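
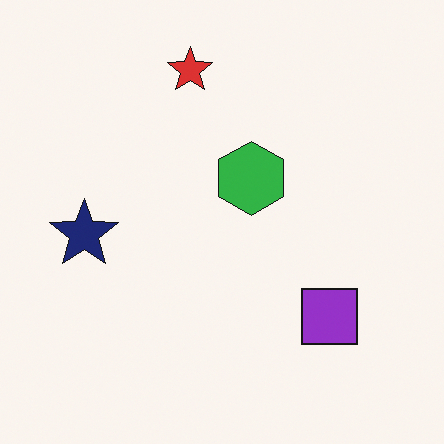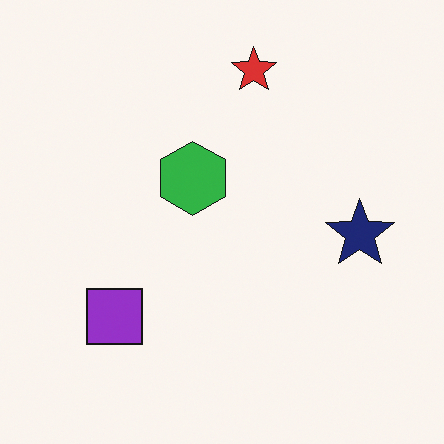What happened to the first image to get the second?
This is the original image flipped horizontally (left ↔ right).

The navy star is in the left of the first image and the right of the second — shapes on opposite sides of the vertical midline have swapped in a mirror flip.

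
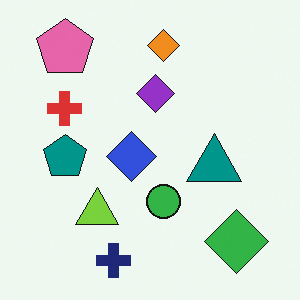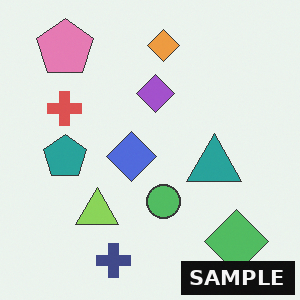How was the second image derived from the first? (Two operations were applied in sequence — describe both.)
The second image is the first given slightly reduced contrast, then watermarked with the text "SAMPLE" in the lower-right corner.

Tones are pushed toward mid-grey across the whole image — a global contrast change. A dark label reading "SAMPLE" appears in the lower-right corner.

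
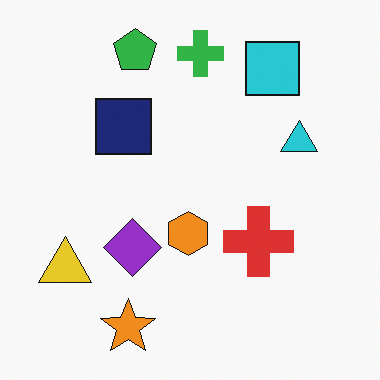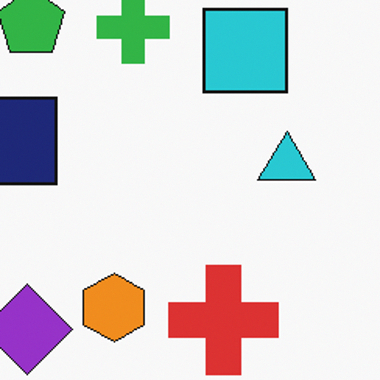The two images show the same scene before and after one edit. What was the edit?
This is the original image cropped to a modestly smaller region and rescaled.

The visible shapes are larger and the field of view is narrower; shapes near the original edges may be partly or wholly outside the frame — a crop-and-rescale.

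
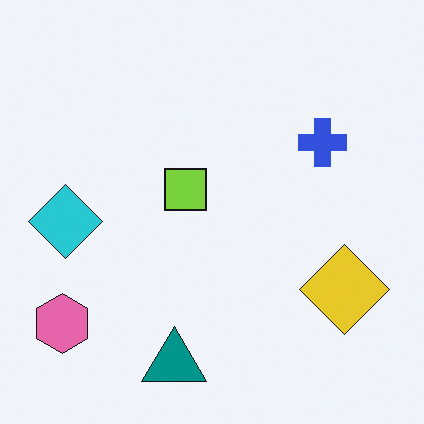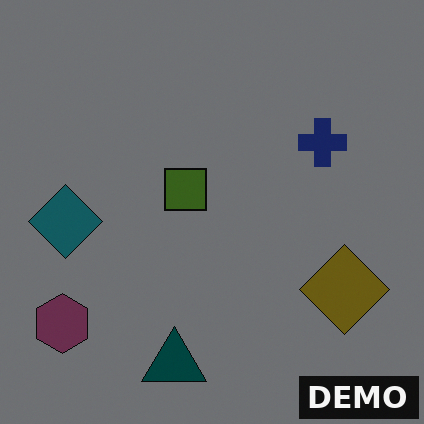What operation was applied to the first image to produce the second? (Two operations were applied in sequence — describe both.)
The second image is the first substantially darkened, then watermarked with the text "DEMO" in the lower-right corner.

Every pixel — background and shapes alike — is uniformly darkened. A dark label reading "DEMO" appears in the lower-right corner.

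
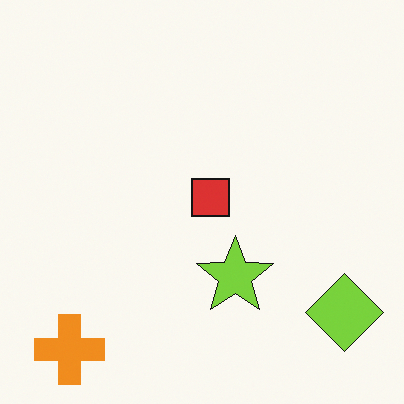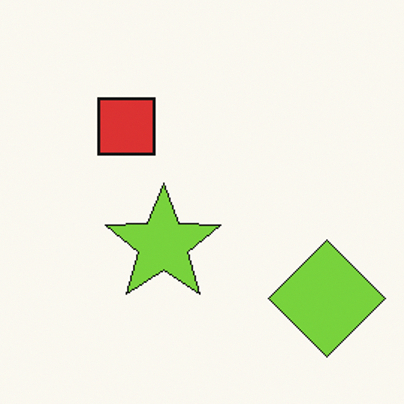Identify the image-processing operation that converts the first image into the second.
Cropped slightly and scaled back up.

The visible shapes are larger and the field of view is narrower; shapes near the original edges may be partly or wholly outside the frame — a crop-and-rescale.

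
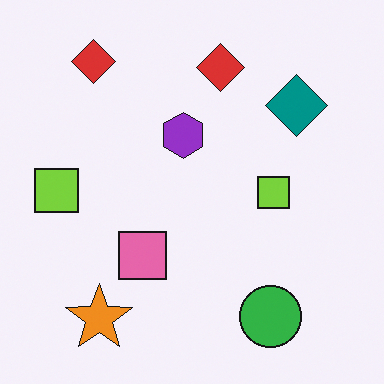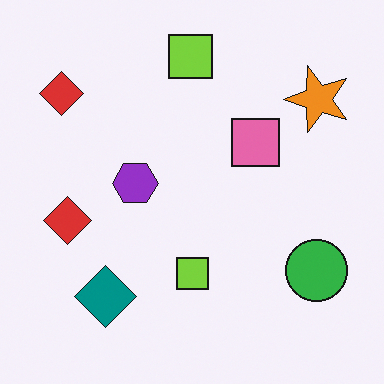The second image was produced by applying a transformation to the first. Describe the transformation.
It was transposed (reflected across the top-left ↔ bottom-right diagonal).

Shapes have swapped their row and column positions — what was in the top-right is now in the bottom-left — a diagonal reflection.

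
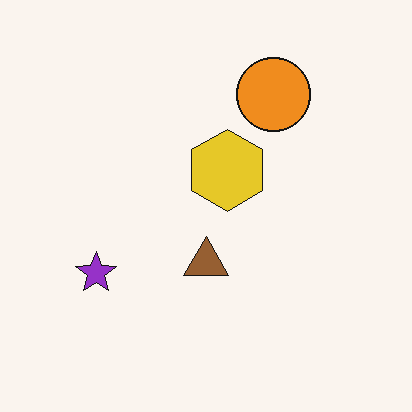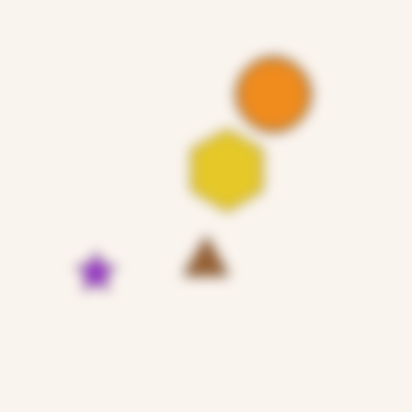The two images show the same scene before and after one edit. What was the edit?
The image was strongly gaussian-blurred.

Shape edges and outlines are uniformly softened across the whole image.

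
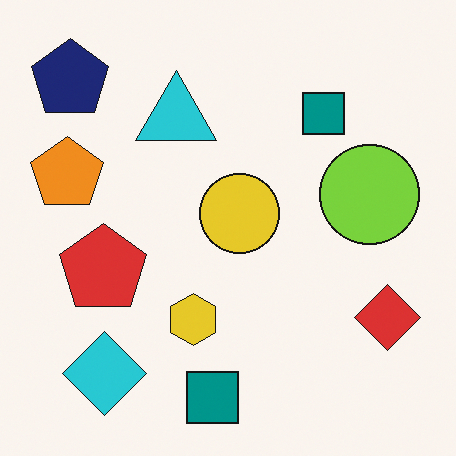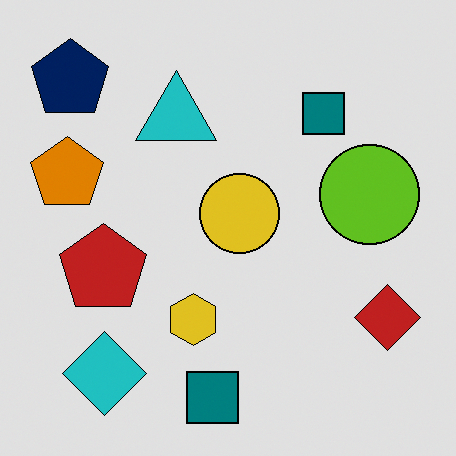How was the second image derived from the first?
The transformation is: moderately posterized.

Each flat color has snapped to a coarser quantized level — most visibly, the near-white background has dropped to a flat grey.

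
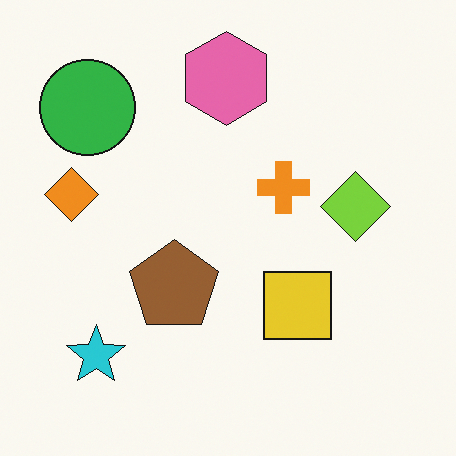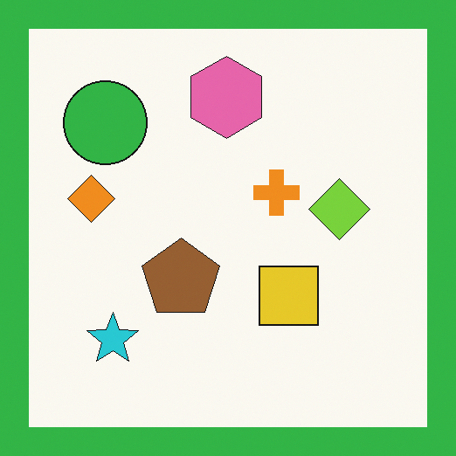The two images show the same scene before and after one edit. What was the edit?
The second image is the first framed with a green border.

A solid green frame runs around the edge of the second image, with the content slightly shrunk inside it.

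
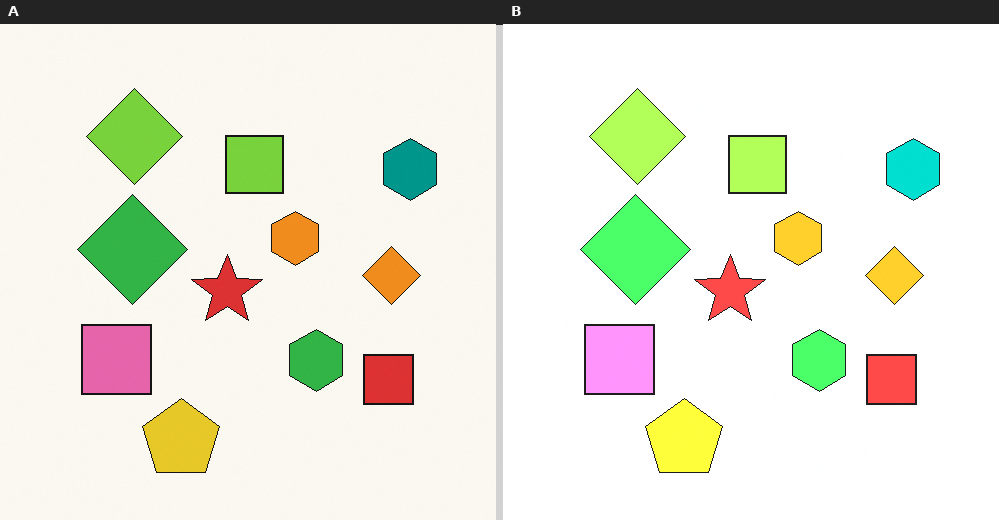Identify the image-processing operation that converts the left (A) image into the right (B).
The image was brightened a lot.

Every pixel — background and shapes alike — is uniformly brightened.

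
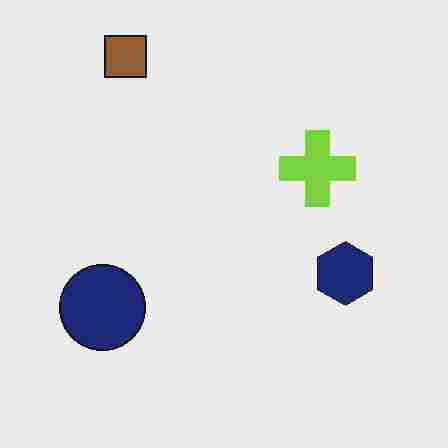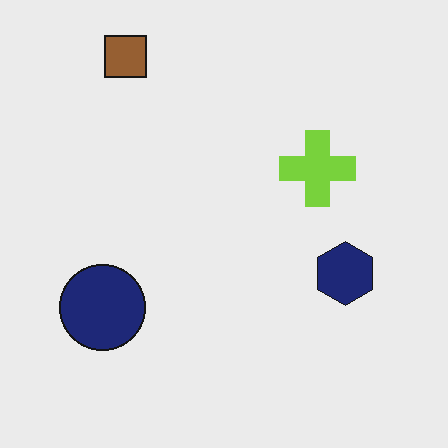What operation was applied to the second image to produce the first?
Heavily JPEG-compressed with obvious blocking artifacts.

Blocky 8×8 compression artifacts appear around shape edges and the flat background shows ringing — characteristic JPEG degradation.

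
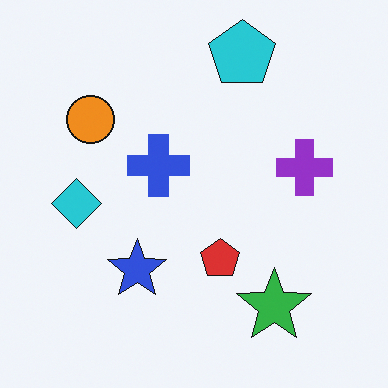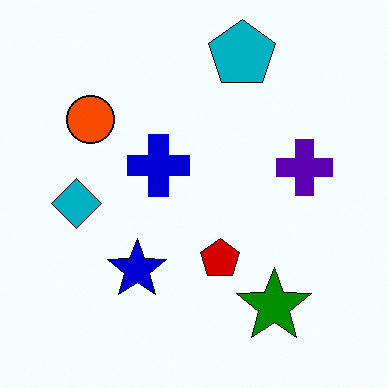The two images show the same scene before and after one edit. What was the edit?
Given much higher contrast.

Tones are pushed away from mid-grey across the whole image — a global contrast change.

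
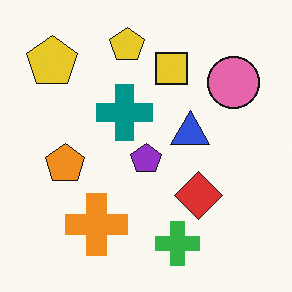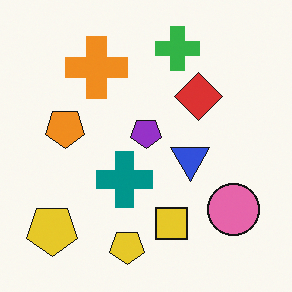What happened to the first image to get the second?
The transformation is: flipped vertically (top ↔ bottom).

The green cross is in the bottom of the first image and the top of the second — shapes on opposite sides of the horizontal midline have swapped in a mirror flip.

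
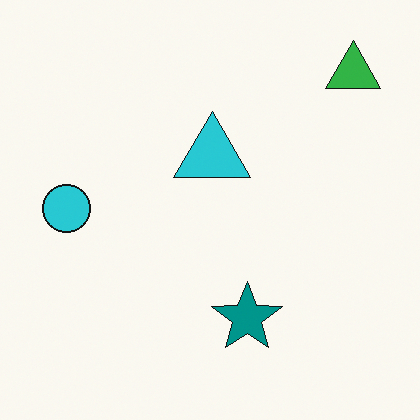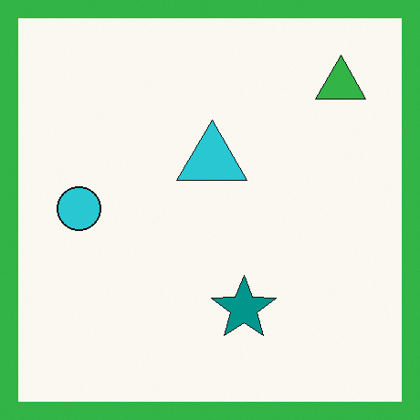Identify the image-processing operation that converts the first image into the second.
This is the original image framed with a green border.

A solid green frame runs around the edge of the second image, with the content slightly shrunk inside it.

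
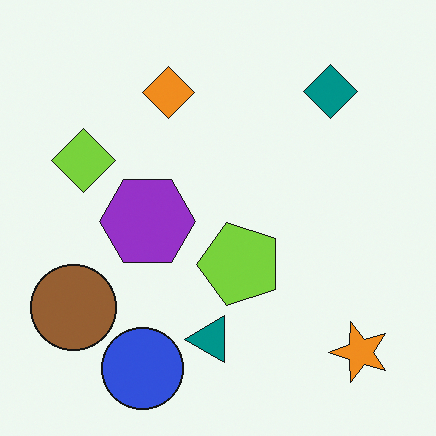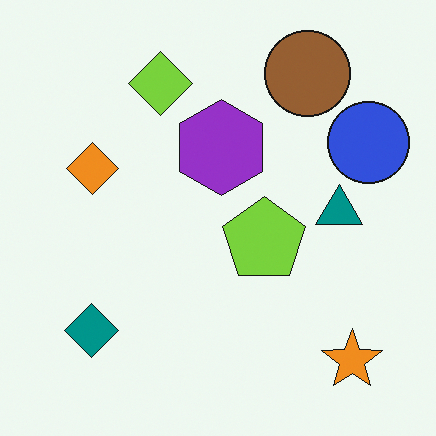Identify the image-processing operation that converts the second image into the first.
The transformation is: transposed (reflected across the top-left ↔ bottom-right diagonal).

Shapes have swapped their row and column positions — what was in the top-right is now in the bottom-left — a diagonal reflection.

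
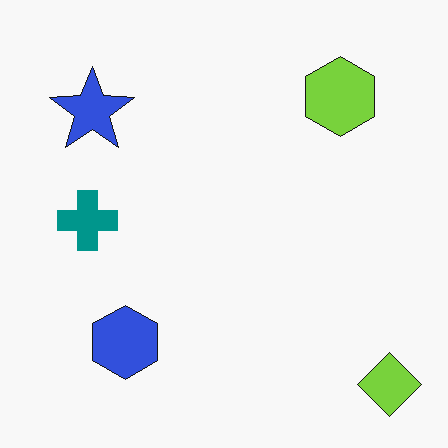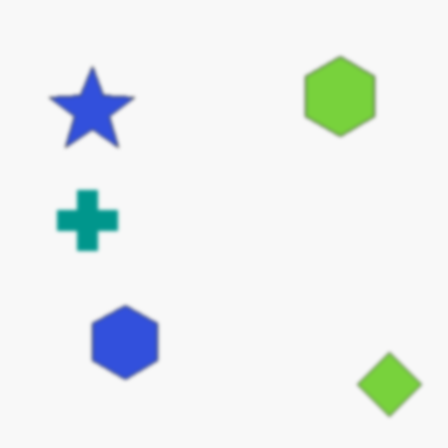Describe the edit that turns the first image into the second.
The transformation is: lightly blurred.

Shape edges and outlines are uniformly softened across the whole image.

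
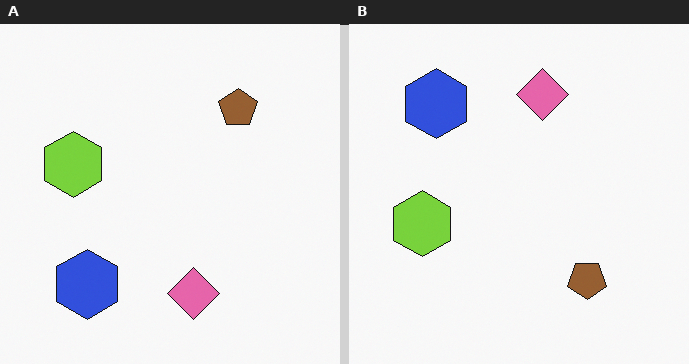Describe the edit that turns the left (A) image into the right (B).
It was flipped vertically (top ↔ bottom).

The pink diamond is in the bottom of the left (A) image and the top of the right (B) — shapes on opposite sides of the horizontal midline have swapped in a mirror flip.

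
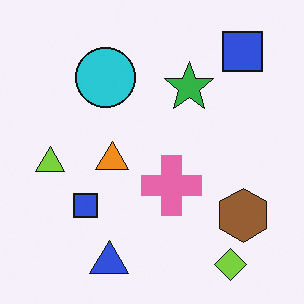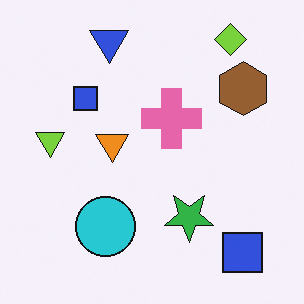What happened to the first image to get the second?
It was flipped vertically (top ↔ bottom).

The lime diamond is in the bottom-right of the first image and the top-right of the second — shapes on opposite sides of the horizontal midline have swapped in a mirror flip.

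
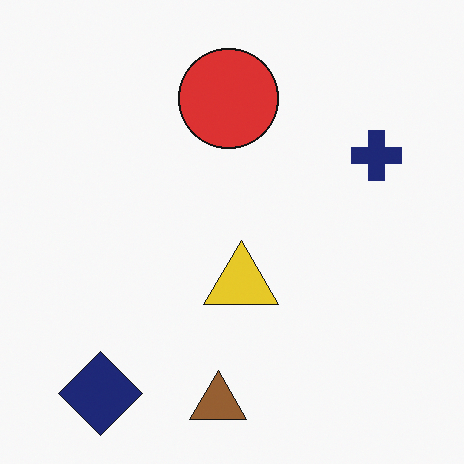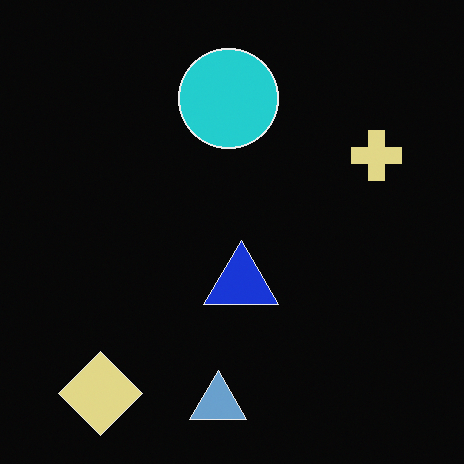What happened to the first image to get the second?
The image was color-inverted (negative).

The light background has become dark and every shape's color is its complement — a photographic negative.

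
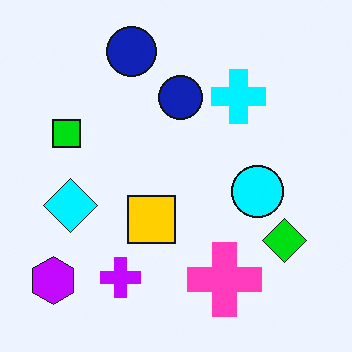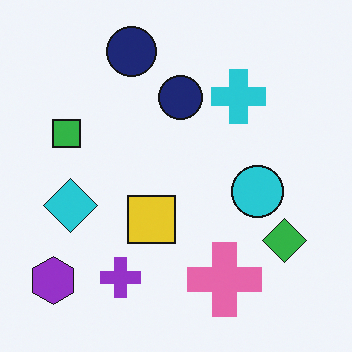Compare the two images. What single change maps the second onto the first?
Heavily oversaturated.

All colors are more vivid — a global saturation change.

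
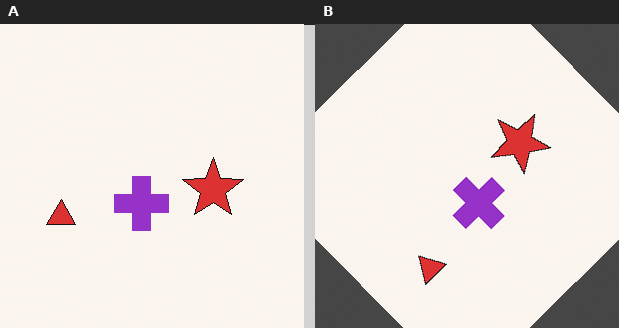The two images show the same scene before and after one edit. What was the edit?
The transformation is: rotated counter-clockwise by a large amount — several tens of degrees.

Every shape is tilted by the same angle and the image corners show triangular fill wedges — a whole-image rotation by a non-right angle.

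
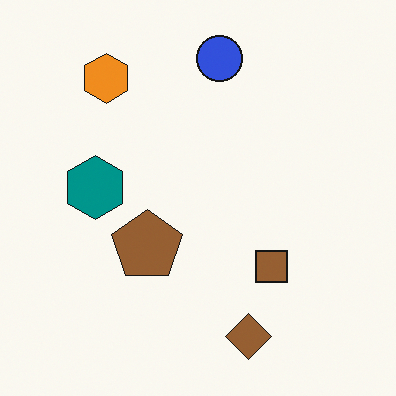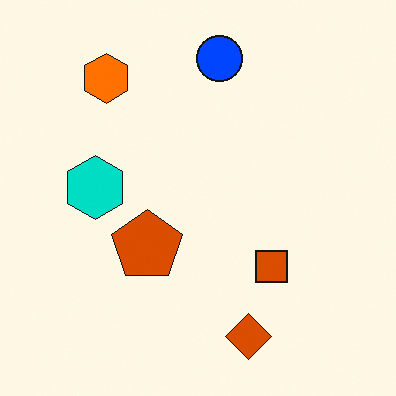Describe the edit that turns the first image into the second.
The second image is the first made much more vivid (saturation change).

All colors are more vivid — a global saturation change.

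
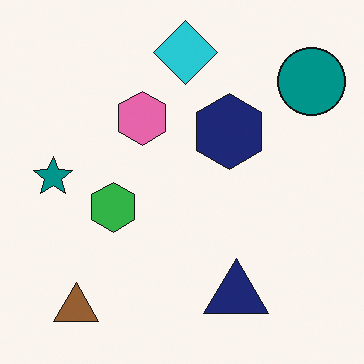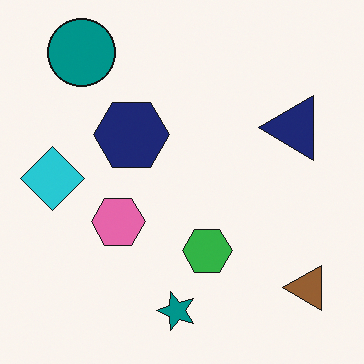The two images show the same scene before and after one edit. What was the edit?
The second image is the first rotated 90° counter-clockwise.

The brown triangle sits in the bottom-left of the first image and the bottom-right of the second — consistent with a whole-image 90° counter-clockwise rotation.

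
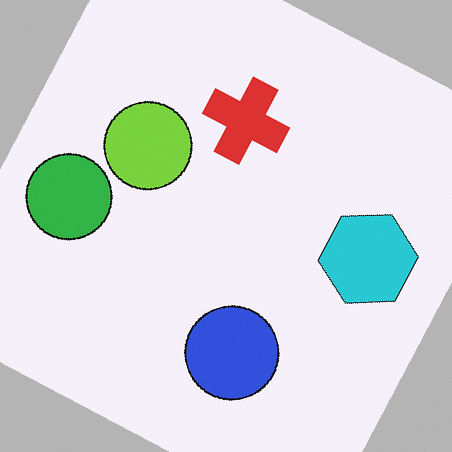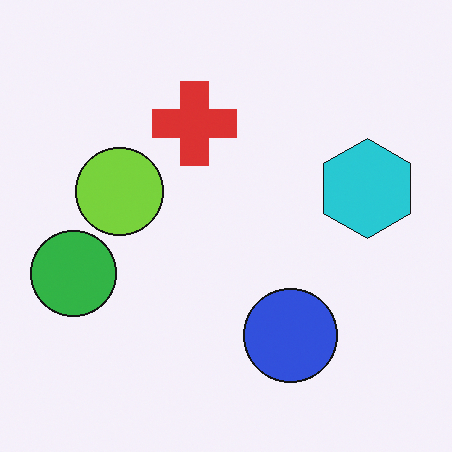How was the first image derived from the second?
The first image is the second rotated clockwise by a clearly visible amount.

Every shape is tilted by the same angle and the image corners show triangular fill wedges — a whole-image rotation by a non-right angle.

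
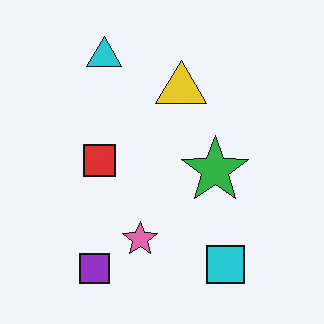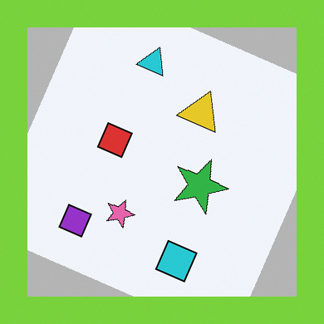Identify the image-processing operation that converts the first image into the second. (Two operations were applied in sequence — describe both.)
Rotated clockwise by a moderate amount, then framed with a lime border.

Every shape is tilted by the same angle and the image corners show triangular fill wedges — a whole-image rotation by a non-right angle. A solid lime frame runs around the edge of the second image, with the content slightly shrunk inside it.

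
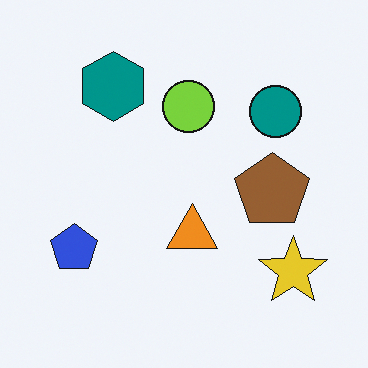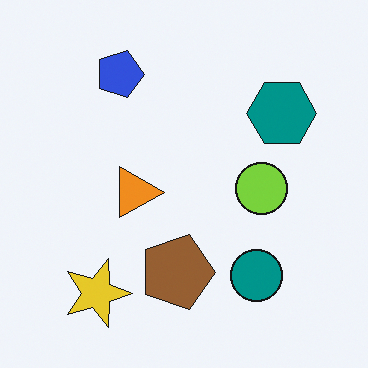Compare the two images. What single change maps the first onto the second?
The second image is the first rotated 90° clockwise.

The yellow star sits in the bottom-right of the first image and the bottom-left of the second — consistent with a whole-image 90° clockwise rotation.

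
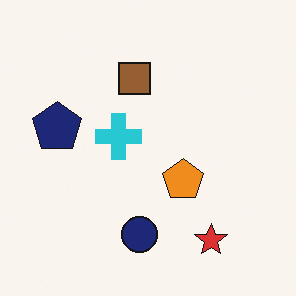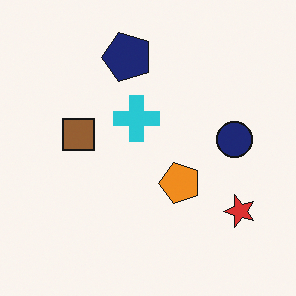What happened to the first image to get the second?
Transposed (reflected across the top-left ↔ bottom-right diagonal).

Shapes have swapped their row and column positions — what was in the top-right is now in the bottom-left — a diagonal reflection.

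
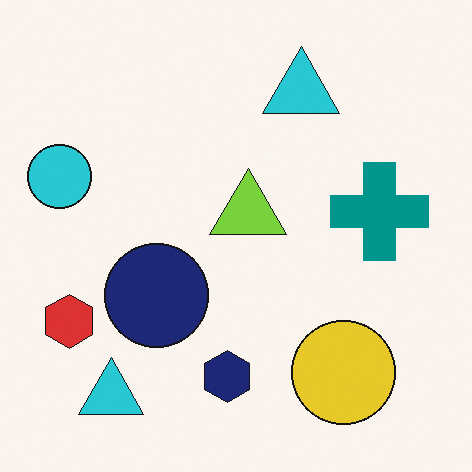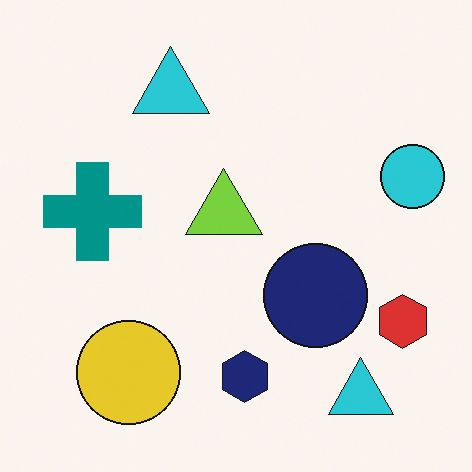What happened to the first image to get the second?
The transformation is: flipped horizontally (left ↔ right).

The cyan circle is in the left of the first image and the right of the second — shapes on opposite sides of the vertical midline have swapped in a mirror flip.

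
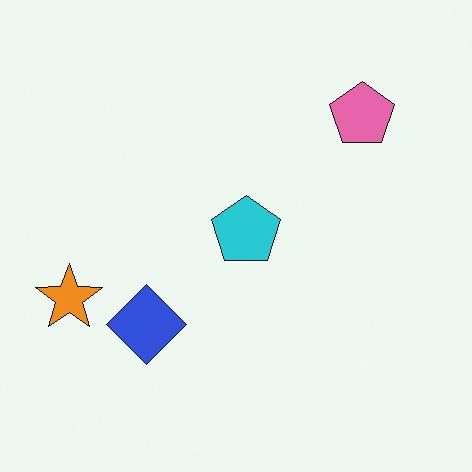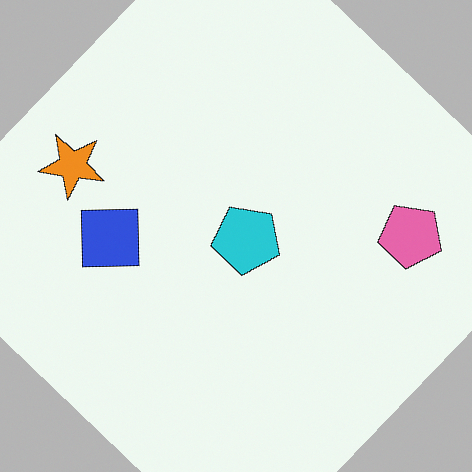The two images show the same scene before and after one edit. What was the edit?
This is the original image rotated clockwise by a large amount — several tens of degrees.

Every shape is tilted by the same angle and the image corners show triangular fill wedges — a whole-image rotation by a non-right angle.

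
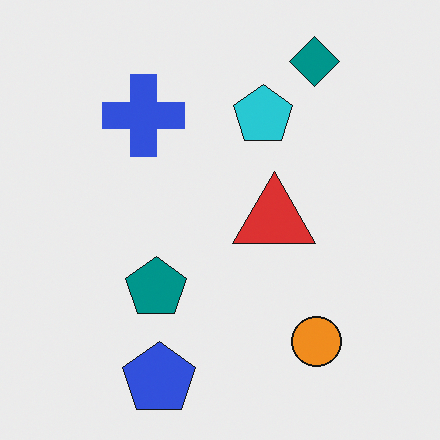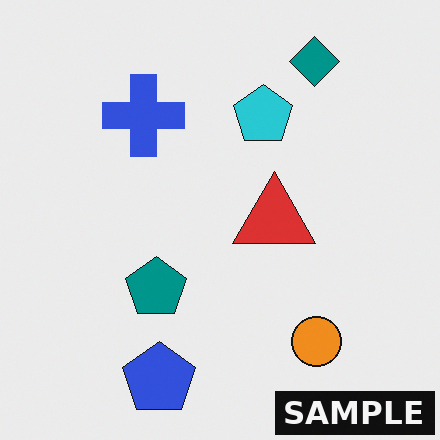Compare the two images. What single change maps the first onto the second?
Watermarked with the text "SAMPLE" in the lower-right corner.

A dark label reading "SAMPLE" appears in the lower-right corner.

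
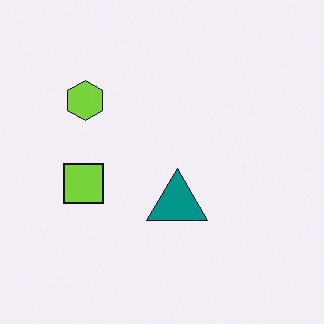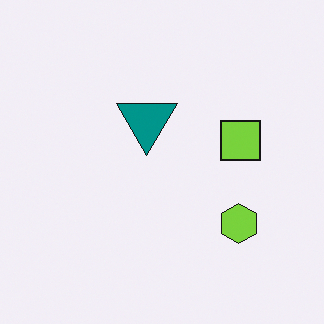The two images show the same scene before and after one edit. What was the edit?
The image was rotated 180°.

The lime hexagon sits in the top-left of the first image and the bottom-right of the second — consistent with a whole-image 180° rotation.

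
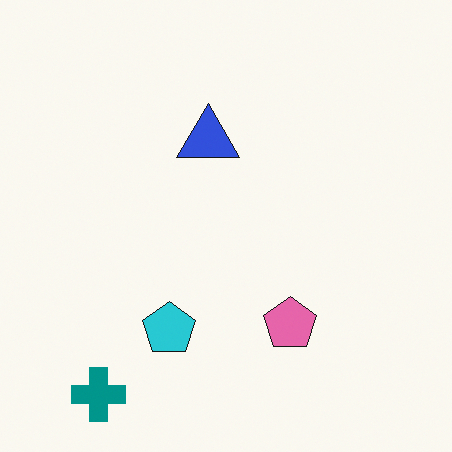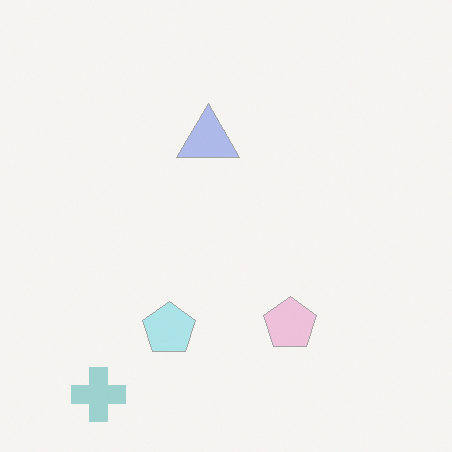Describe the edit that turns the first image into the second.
Given much lower contrast.

Tones are pushed toward mid-grey across the whole image — a global contrast change.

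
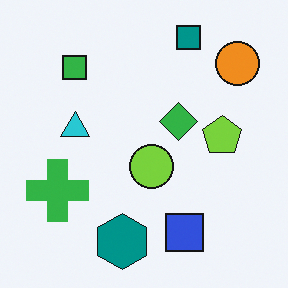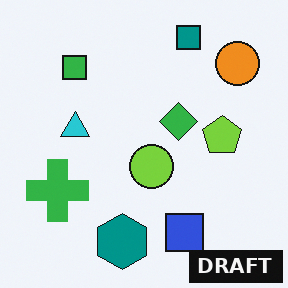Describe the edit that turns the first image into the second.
The transformation is: watermarked with the text "DRAFT" in the lower-right corner.

A dark label reading "DRAFT" appears in the lower-right corner.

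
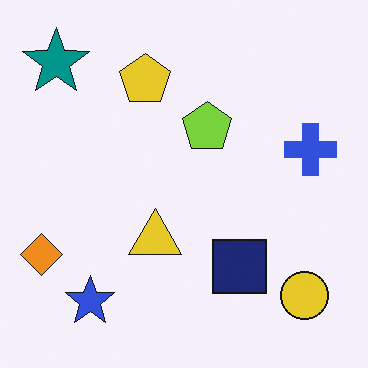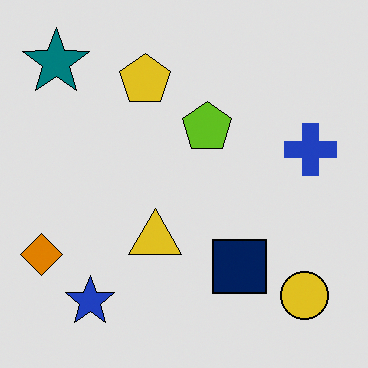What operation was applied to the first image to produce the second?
This is the original image moderately posterized.

Each flat color has snapped to a coarser quantized level — most visibly, the near-white background has dropped to a flat grey.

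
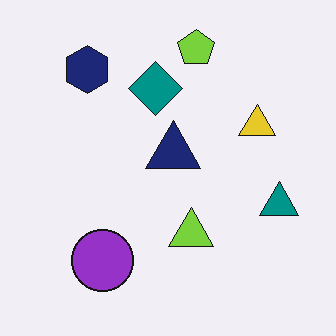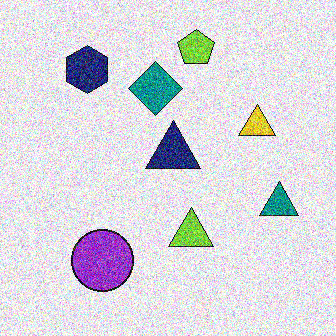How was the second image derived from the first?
The image was degraded with strong gaussian noise.

Random speckle covers the whole image, including the flat background.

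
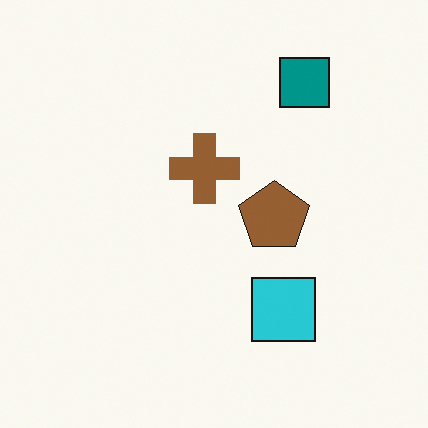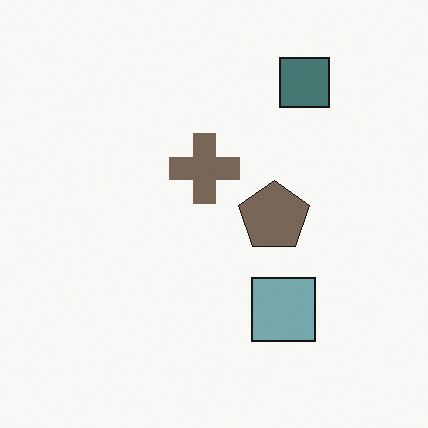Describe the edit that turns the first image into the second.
The transformation is: made much more muted (saturation change).

All colors are more muted and greyish — a global saturation change.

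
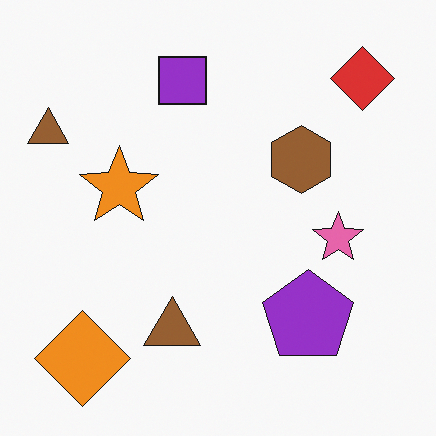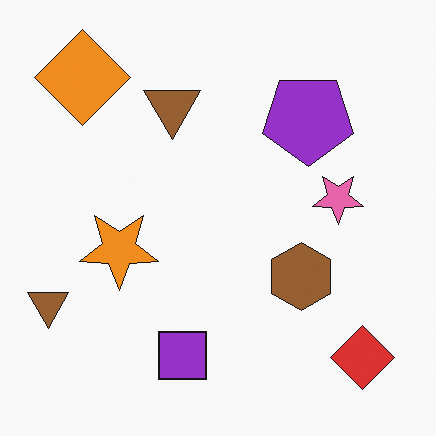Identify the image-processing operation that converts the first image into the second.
The second image is the first flipped vertically (top ↔ bottom).

The red diamond is in the top-right of the first image and the bottom-right of the second — shapes on opposite sides of the horizontal midline have swapped in a mirror flip.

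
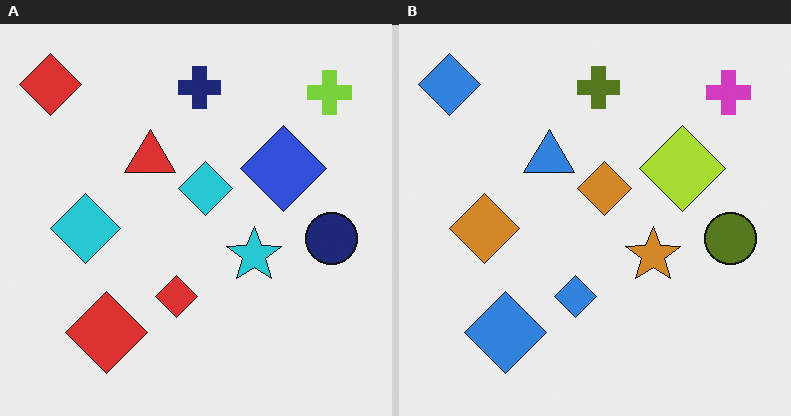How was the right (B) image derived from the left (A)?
The right (B) image is the left (A) hue-shifted by a large amount.

Every shape's color has rotated by the same amount around the hue wheel — a uniform hue shift.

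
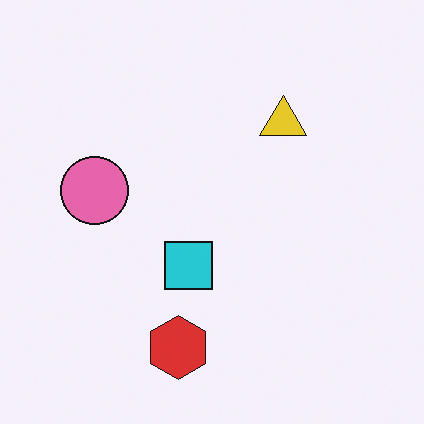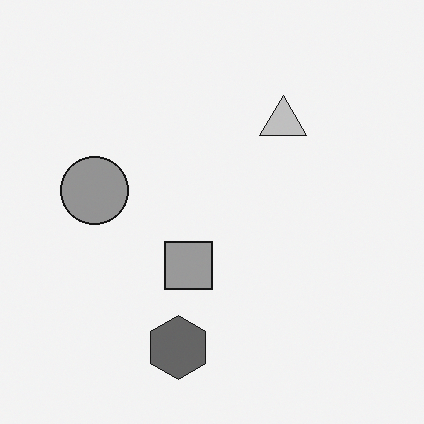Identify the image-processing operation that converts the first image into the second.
The transformation is: converted to grayscale.

All color is removed — every shape is now a shade of grey.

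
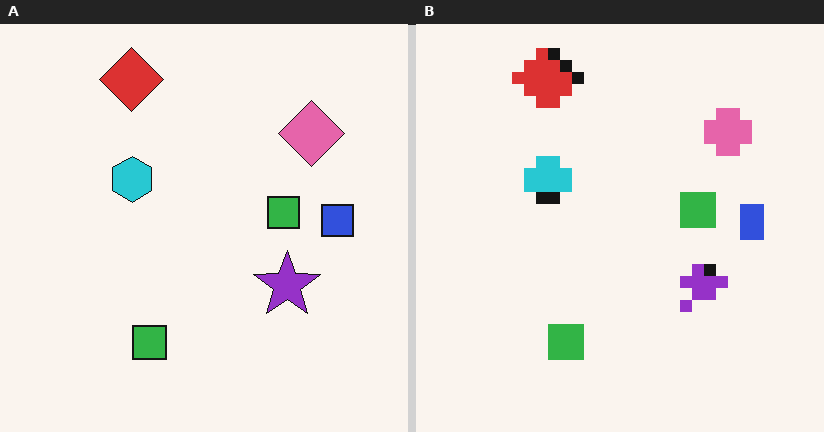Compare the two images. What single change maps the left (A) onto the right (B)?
It was heavily pixelated into large blocks.

Shapes are reduced to large square blocks; fine edges and outlines are lost — a downscale-then-upscale (mosaic) effect.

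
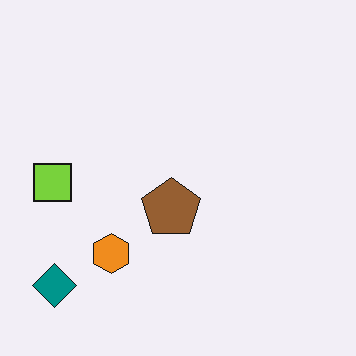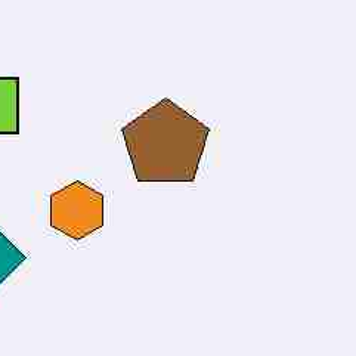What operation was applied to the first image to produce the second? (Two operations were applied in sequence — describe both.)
It was heavily JPEG-compressed with obvious blocking artifacts, then cropped slightly and scaled back up.

Blocky 8×8 compression artifacts appear around shape edges and the flat background shows ringing — characteristic JPEG degradation. The visible shapes are larger and the field of view is narrower; shapes near the original edges may be partly or wholly outside the frame — a crop-and-rescale.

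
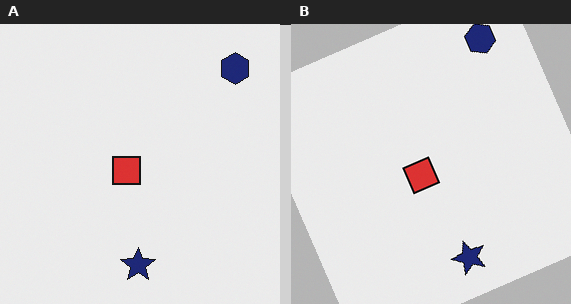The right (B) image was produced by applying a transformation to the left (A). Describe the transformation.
The image was rotated counter-clockwise by a moderate amount.

Every shape is tilted by the same angle and the image corners show triangular fill wedges — a whole-image rotation by a non-right angle.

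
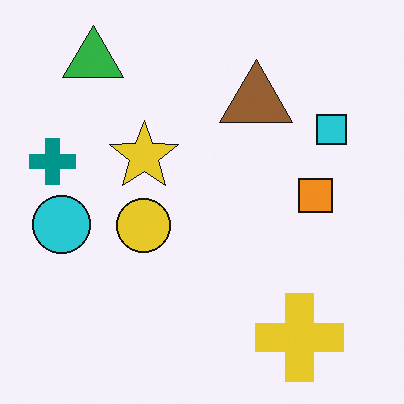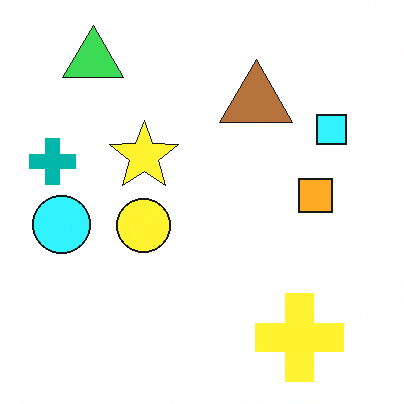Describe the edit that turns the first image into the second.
The transformation is: slightly brightened.

Every pixel — background and shapes alike — is uniformly brightened.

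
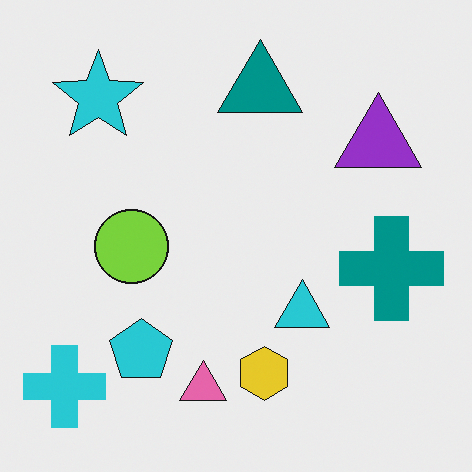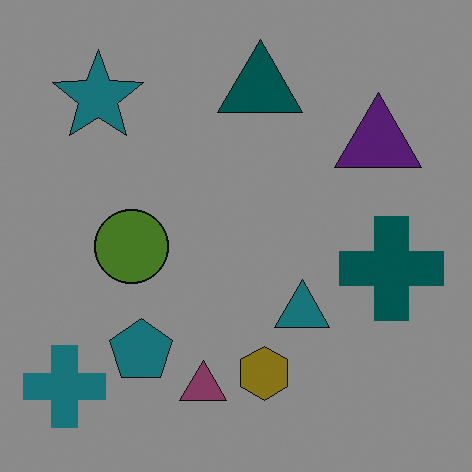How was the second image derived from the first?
The transformation is: noticeably darkened.

Every pixel — background and shapes alike — is uniformly darkened.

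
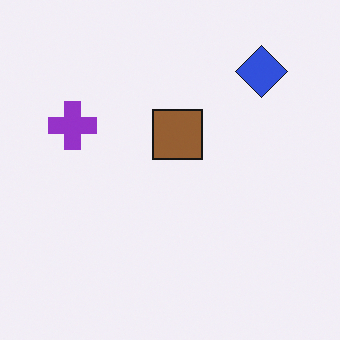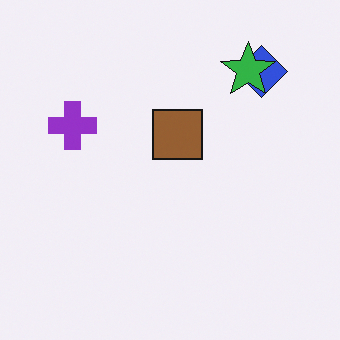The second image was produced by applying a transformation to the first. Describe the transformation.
This is the original image overlaid with an additional green star.

A green star appears in the second image that is absent from the first.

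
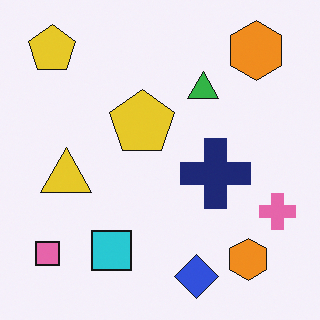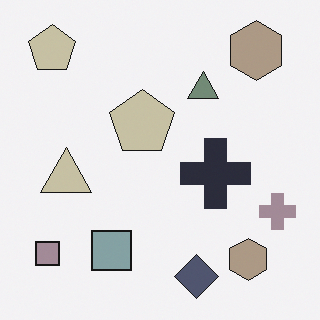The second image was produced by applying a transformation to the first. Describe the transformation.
Made much more muted (saturation change).

All colors are more muted and greyish — a global saturation change.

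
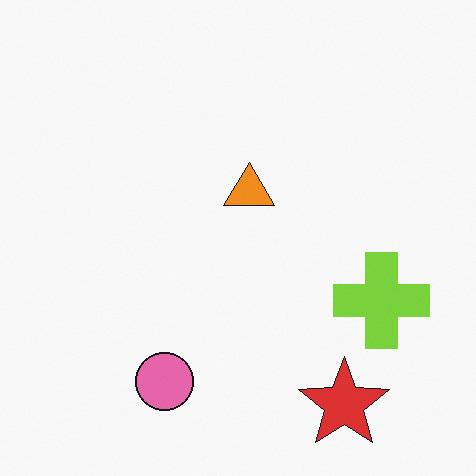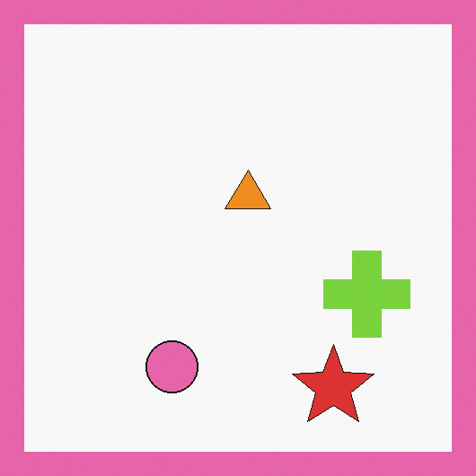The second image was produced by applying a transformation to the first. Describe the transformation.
It was framed with a pink border.

A solid pink frame runs around the edge of the second image, with the content slightly shrunk inside it.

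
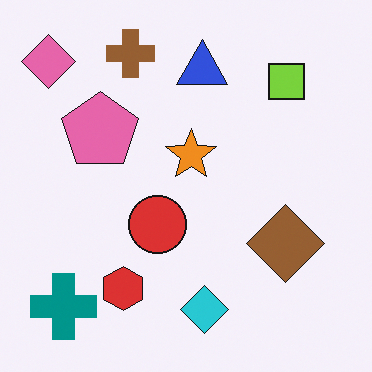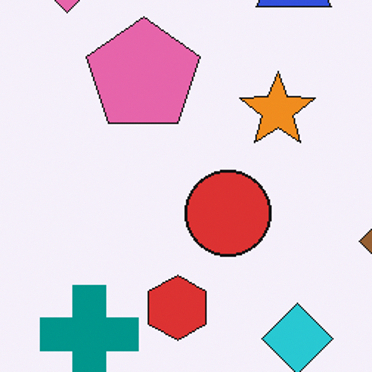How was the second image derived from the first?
It was cropped to a modestly smaller region and rescaled.

The visible shapes are larger and the field of view is narrower; shapes near the original edges may be partly or wholly outside the frame — a crop-and-rescale.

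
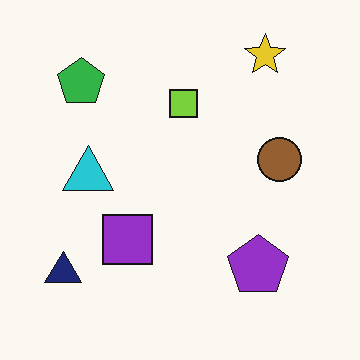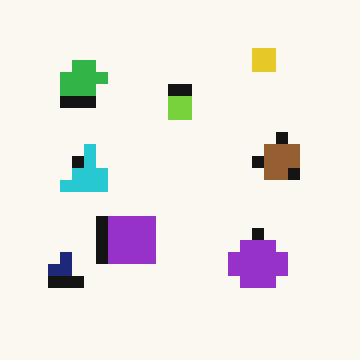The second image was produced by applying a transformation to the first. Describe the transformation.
The second image is the first heavily pixelated into large blocks.

Shapes are reduced to large square blocks; fine edges and outlines are lost — a downscale-then-upscale (mosaic) effect.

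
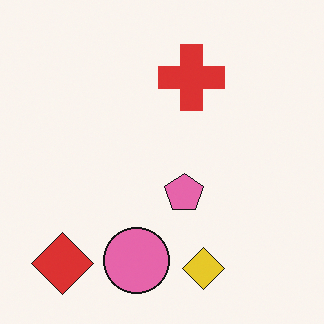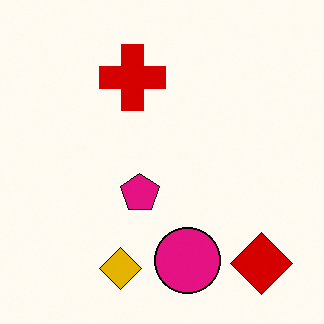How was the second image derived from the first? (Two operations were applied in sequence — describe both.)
Flipped horizontally (left ↔ right), then given much higher contrast.

The red diamond is in the bottom-left of the first image and the bottom-right of the second — shapes on opposite sides of the vertical midline have swapped in a mirror flip. Tones are pushed away from mid-grey across the whole image — a global contrast change.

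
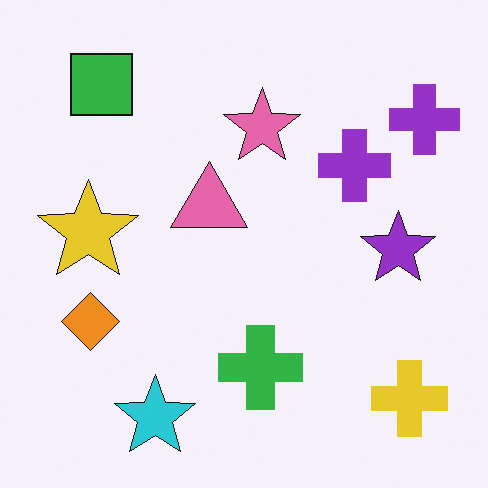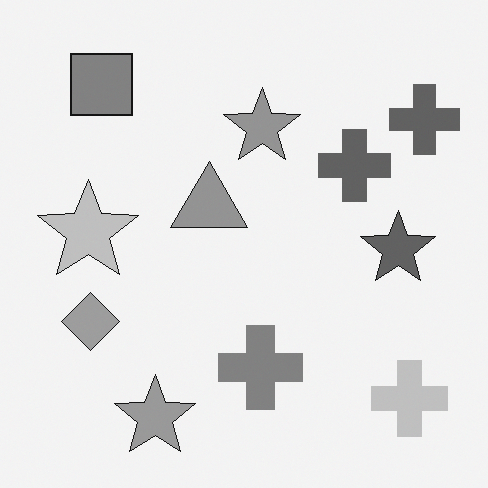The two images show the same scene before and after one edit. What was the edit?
The transformation is: converted to grayscale.

All color is removed — every shape is now a shade of grey.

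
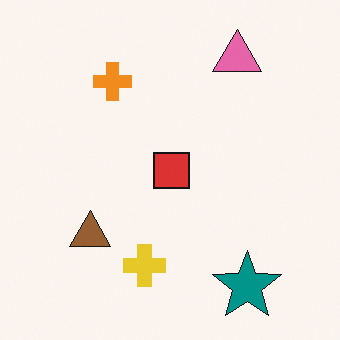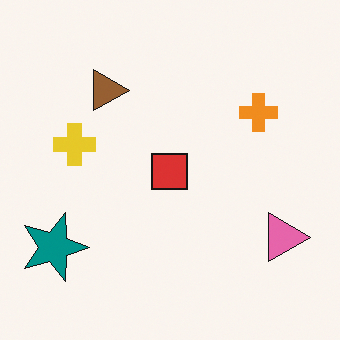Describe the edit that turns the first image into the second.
Rotated 90° clockwise.

The teal star sits in the bottom-right of the first image and the bottom-left of the second — consistent with a whole-image 90° clockwise rotation.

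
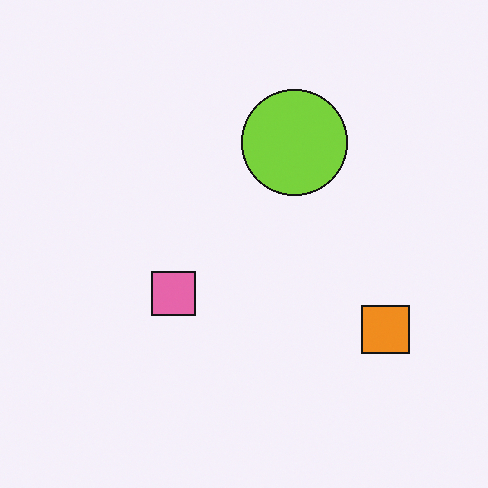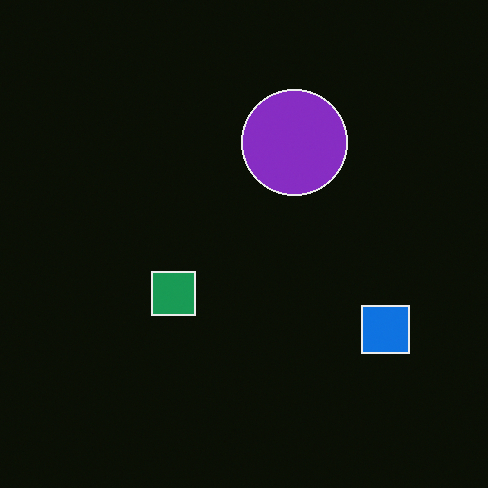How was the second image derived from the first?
Color-inverted (negative).

The light background has become dark and every shape's color is its complement — a photographic negative.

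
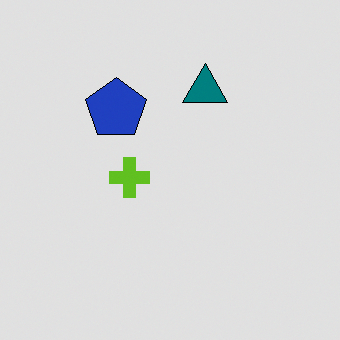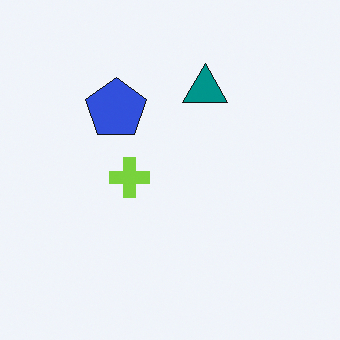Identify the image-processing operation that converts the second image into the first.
The image was moderately posterized.

Each flat color has snapped to a coarser quantized level — most visibly, the near-white background has dropped to a flat grey.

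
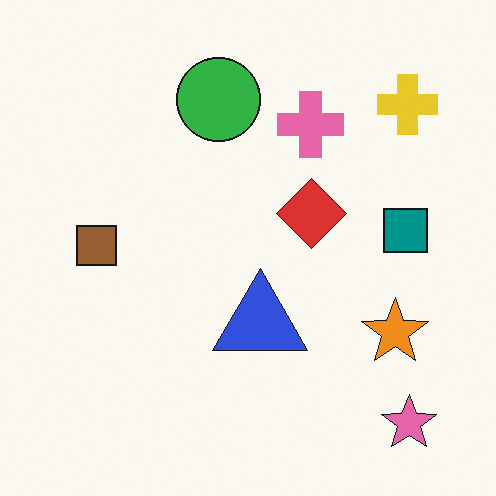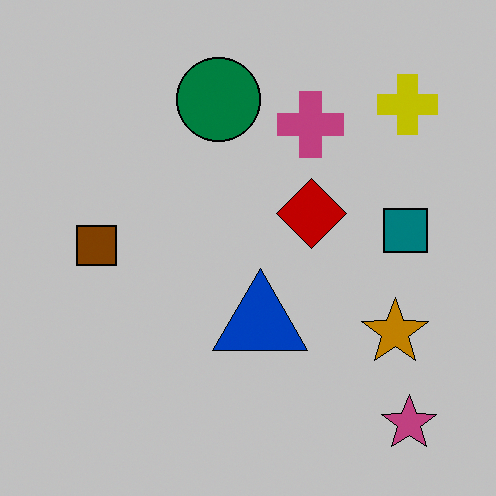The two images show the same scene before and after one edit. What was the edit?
Aggressively posterized.

Each flat color has snapped to a coarser quantized level — most visibly, the near-white background has dropped to a flat grey.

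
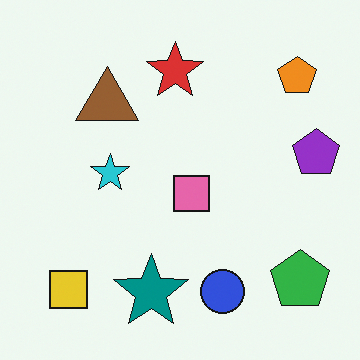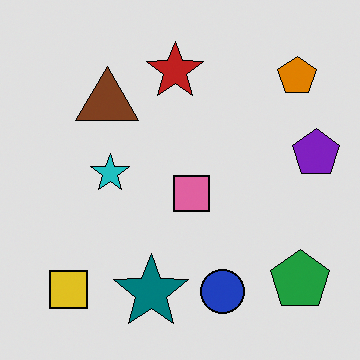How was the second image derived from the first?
It was moderately posterized.

Each flat color has snapped to a coarser quantized level — most visibly, the near-white background has dropped to a flat grey.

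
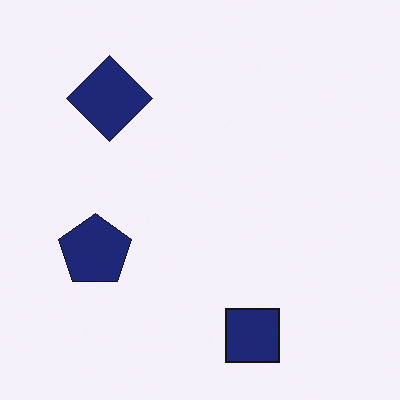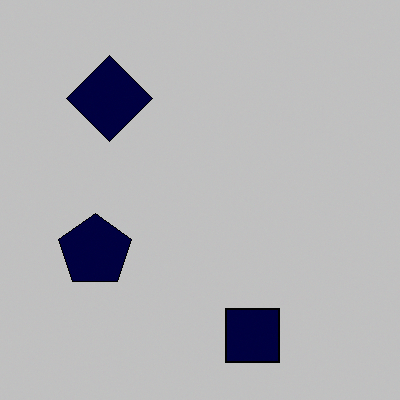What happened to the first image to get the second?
The second image is the first aggressively posterized.

Each flat color has snapped to a coarser quantized level — most visibly, the near-white background has dropped to a flat grey.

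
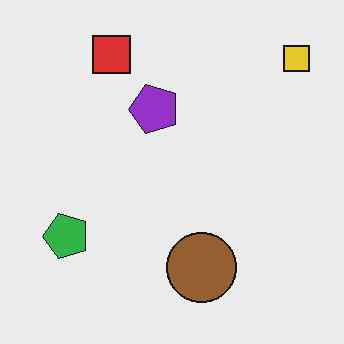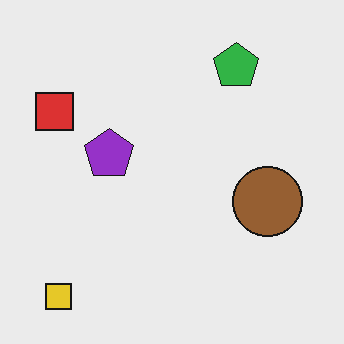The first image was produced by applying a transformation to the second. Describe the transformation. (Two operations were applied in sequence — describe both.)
Transposed (reflected across the top-left ↔ bottom-right diagonal), then given moderate JPEG compression.

Shapes have swapped their row and column positions — what was in the top-right is now in the bottom-left — a diagonal reflection. Blocky 8×8 compression artifacts appear around shape edges and the flat background shows ringing — characteristic JPEG degradation.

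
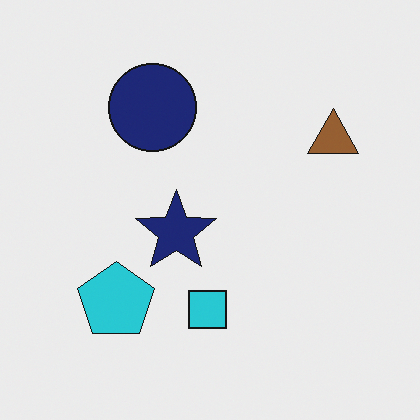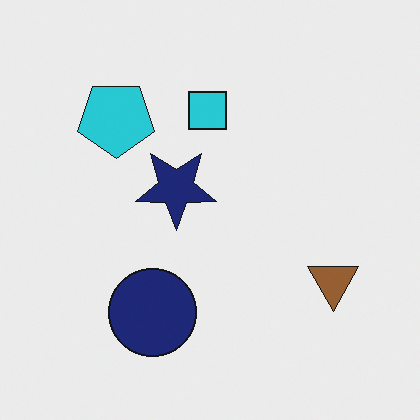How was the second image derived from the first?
The transformation is: flipped vertically (top ↔ bottom).

The navy circle is in the top of the first image and the bottom of the second — shapes on opposite sides of the horizontal midline have swapped in a mirror flip.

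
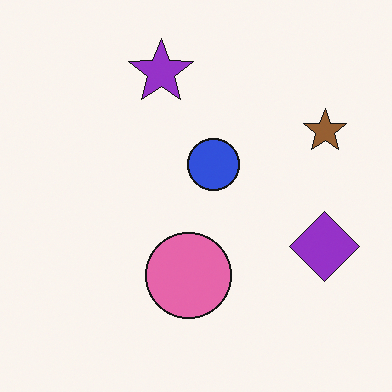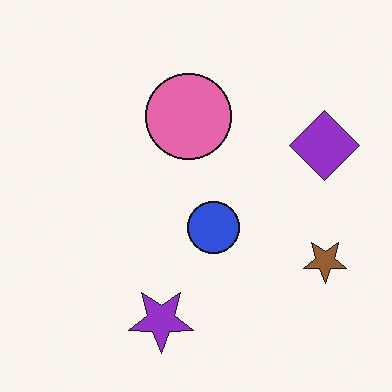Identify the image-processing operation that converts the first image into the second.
This is the original image flipped vertically (top ↔ bottom).

The purple star is in the top of the first image and the bottom of the second — shapes on opposite sides of the horizontal midline have swapped in a mirror flip.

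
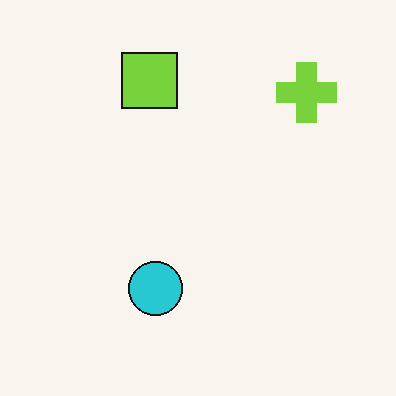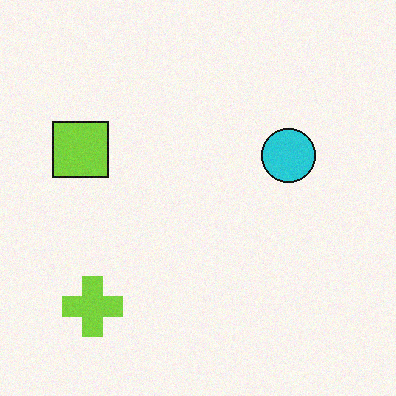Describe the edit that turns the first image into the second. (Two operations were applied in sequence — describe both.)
The transformation is: transposed (reflected across the top-left ↔ bottom-right diagonal), then degraded with light additive noise.

Shapes have swapped their row and column positions — what was in the top-right is now in the bottom-left — a diagonal reflection. Random speckle covers the whole image, including the flat background.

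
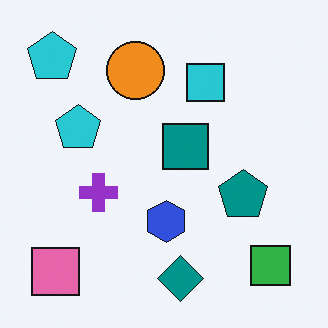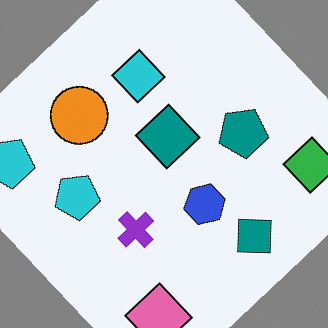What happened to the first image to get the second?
Rotated counter-clockwise by a large amount — several tens of degrees.

Every shape is tilted by the same angle and the image corners show triangular fill wedges — a whole-image rotation by a non-right angle.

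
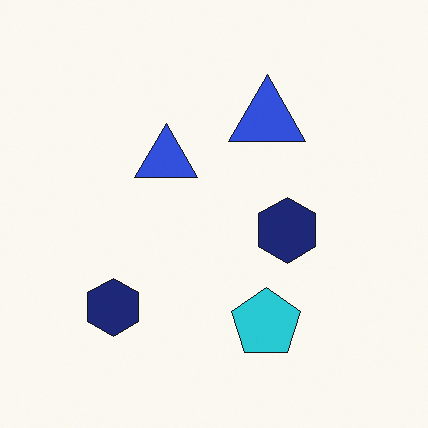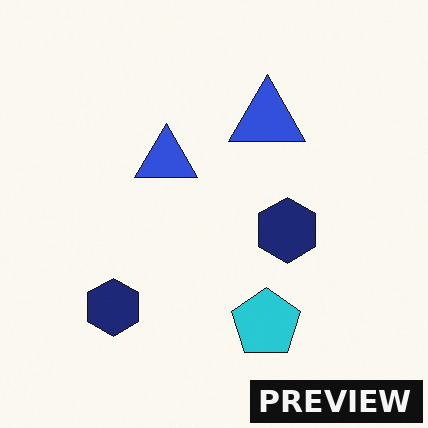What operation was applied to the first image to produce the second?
This is the original image watermarked with the text "PREVIEW" in the lower-right corner.

A dark label reading "PREVIEW" appears in the lower-right corner.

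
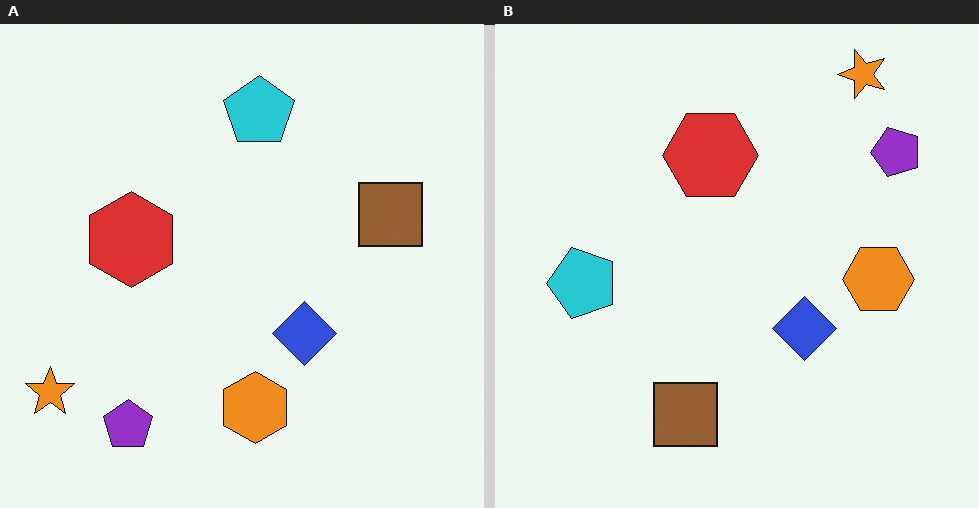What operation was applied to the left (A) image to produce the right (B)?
This is the original image transposed (reflected across the top-left ↔ bottom-right diagonal).

Shapes have swapped their row and column positions — what was in the top-right is now in the bottom-left — a diagonal reflection.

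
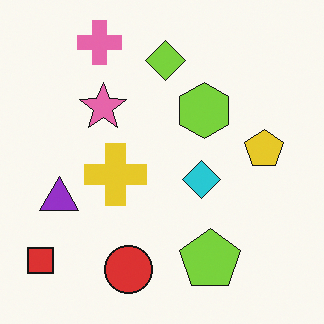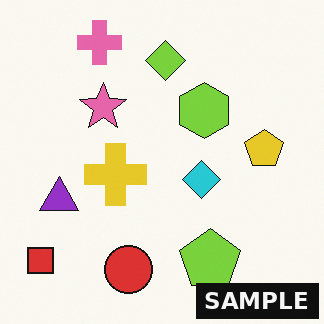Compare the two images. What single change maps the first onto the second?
Watermarked with the text "SAMPLE" in the lower-right corner.

A dark label reading "SAMPLE" appears in the lower-right corner.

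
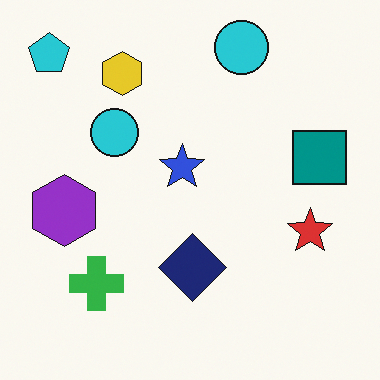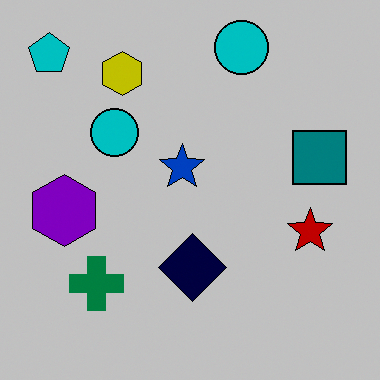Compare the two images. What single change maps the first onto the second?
The second image is the first heavily posterized to just a handful of flat colors.

Each flat color has snapped to a coarser quantized level — most visibly, the near-white background has dropped to a flat grey.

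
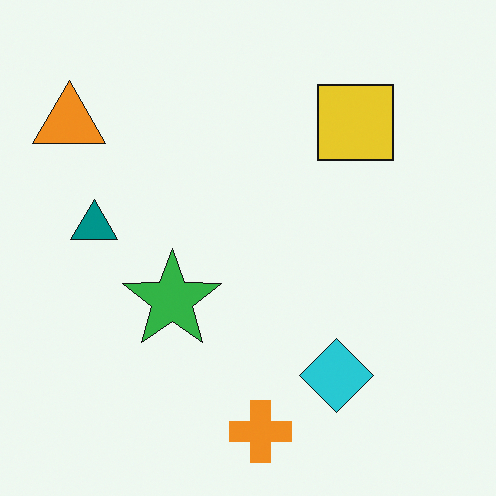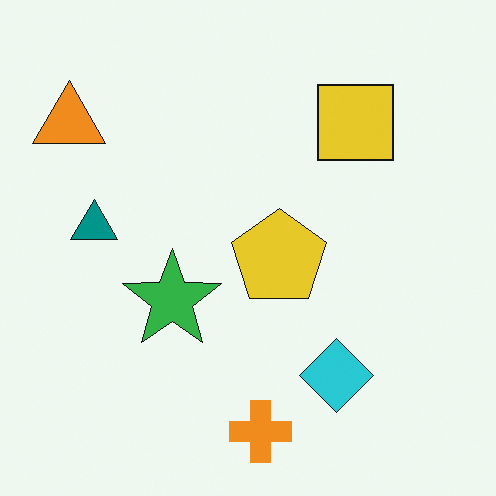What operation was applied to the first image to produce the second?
The second image is the first overlaid with an additional yellow pentagon.

A yellow pentagon appears in the second image that is absent from the first.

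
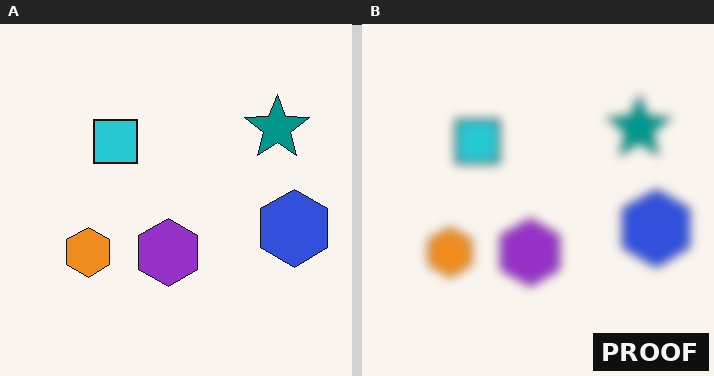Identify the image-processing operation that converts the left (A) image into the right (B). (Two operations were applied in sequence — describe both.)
It was strongly gaussian-blurred, then watermarked with the text "PROOF" in the lower-right corner.

Shape edges and outlines are uniformly softened across the whole image. A dark label reading "PROOF" appears in the lower-right corner.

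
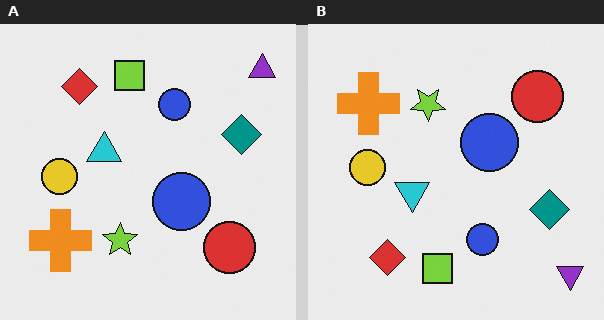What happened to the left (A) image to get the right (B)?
The image was flipped vertically (top ↔ bottom).

The purple triangle is in the top-right of the left (A) image and the bottom-right of the right (B) — shapes on opposite sides of the horizontal midline have swapped in a mirror flip.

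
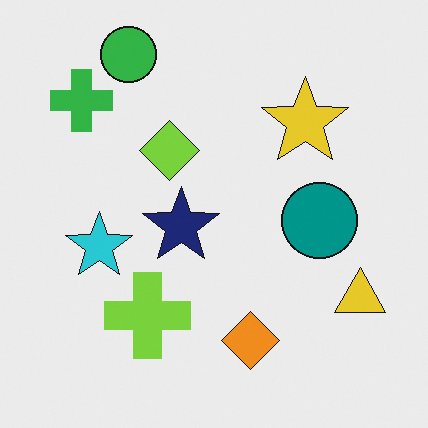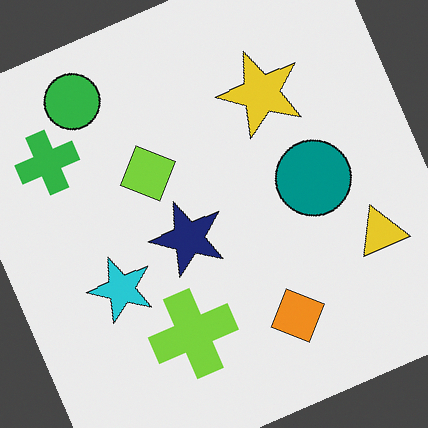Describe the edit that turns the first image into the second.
The second image is the first rotated counter-clockwise by a clearly visible amount.

Every shape is tilted by the same angle and the image corners show triangular fill wedges — a whole-image rotation by a non-right angle.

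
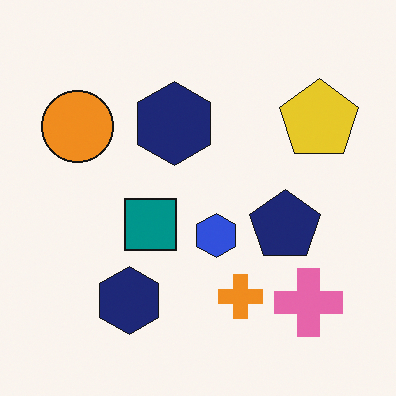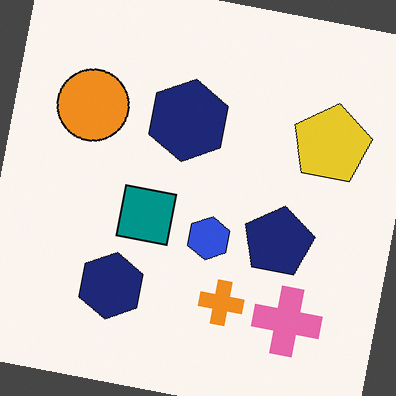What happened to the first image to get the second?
It was rotated clockwise by a small amount.

Every shape is tilted by the same angle and the image corners show triangular fill wedges — a whole-image rotation by a non-right angle.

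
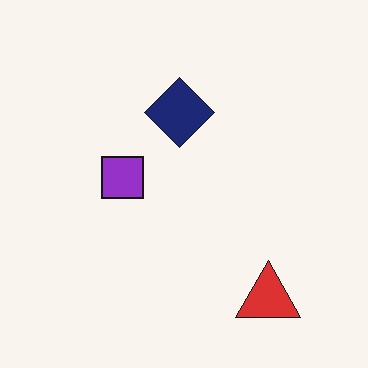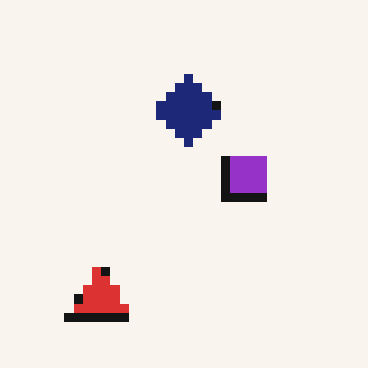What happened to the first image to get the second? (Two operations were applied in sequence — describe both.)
The second image is the first flipped horizontally (left ↔ right), then heavily pixelated into large blocks.

The red triangle is in the bottom-right of the first image and the bottom-left of the second — shapes on opposite sides of the vertical midline have swapped in a mirror flip. Shapes are reduced to large square blocks; fine edges and outlines are lost — a downscale-then-upscale (mosaic) effect.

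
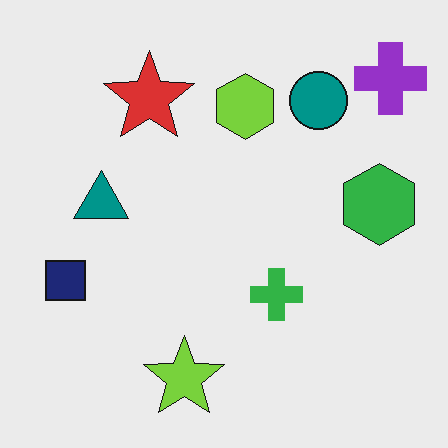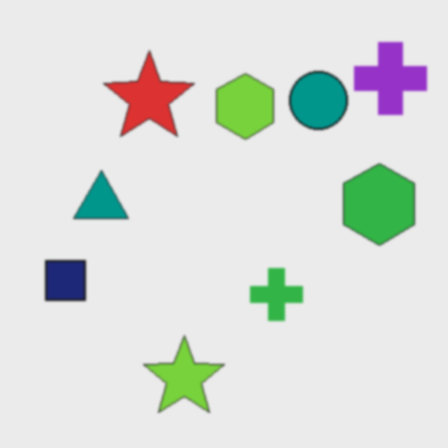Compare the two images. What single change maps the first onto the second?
This is the original image slightly softened.

Shape edges and outlines are uniformly softened across the whole image.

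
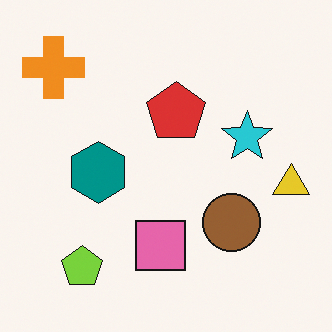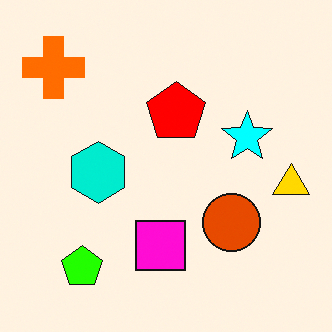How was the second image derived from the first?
The image was heavily oversaturated.

All colors are more vivid — a global saturation change.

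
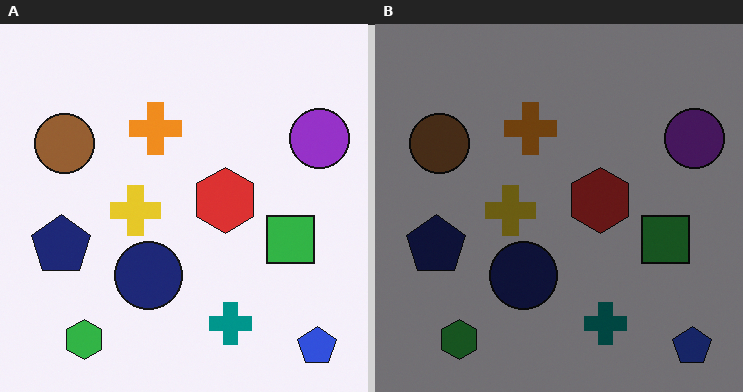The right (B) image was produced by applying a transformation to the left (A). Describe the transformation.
The right (B) image is the left (A) darkened a lot.

Every pixel — background and shapes alike — is uniformly darkened.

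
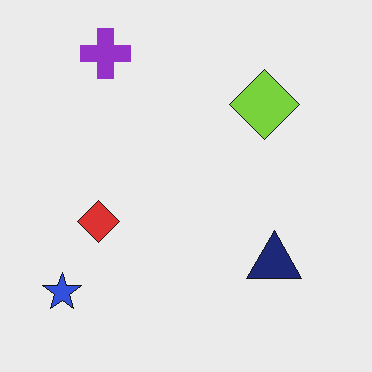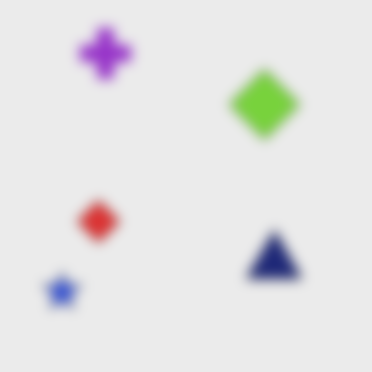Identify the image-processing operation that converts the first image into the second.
The transformation is: strongly gaussian-blurred.

Shape edges and outlines are uniformly softened across the whole image.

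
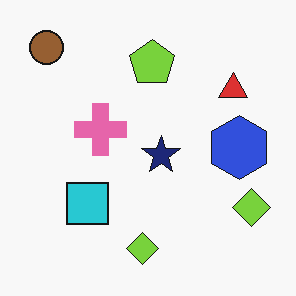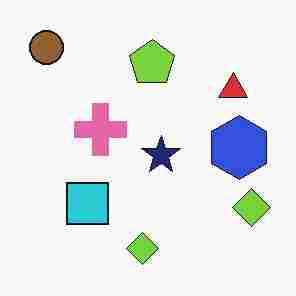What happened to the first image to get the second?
The transformation is: heavily JPEG-compressed with obvious blocking artifacts.

Blocky 8×8 compression artifacts appear around shape edges and the flat background shows ringing — characteristic JPEG degradation.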